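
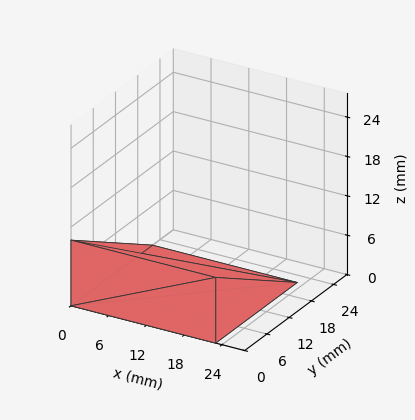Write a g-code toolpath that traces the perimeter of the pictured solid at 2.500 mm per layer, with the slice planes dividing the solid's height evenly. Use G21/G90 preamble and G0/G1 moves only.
Reading the render: the shape is a wedge (ramp): 23 × 22 mm base, rising to 10 mm along the y=0 edge and sloping linearly to z=0 at y=22 (dimensions read to the nearest mm from the axis ticks). For the g-code, the solid's height is divided into equal slices at the stated Δz and each level perimeter traced with G1 moves after a G0 lift.

; perimeter-only toolpath
G21 ; units = mm
G90 ; absolute positioning
G28 ; home
; layer 1
G0 Z2.500
G0 X0.000 Y0.000
G1 X23.000 Y0.000
G1 X23.000 Y16.500
G1 X0.000 Y16.500
G1 X0.000 Y0.000
; layer 2
G0 Z5.000
G0 X0.000 Y0.000
G1 X23.000 Y0.000
G1 X23.000 Y11.000
G1 X0.000 Y11.000
G1 X0.000 Y0.000
; layer 3
G0 Z7.500
G0 X0.000 Y0.000
G1 X23.000 Y0.000
G1 X23.000 Y5.500
G1 X0.000 Y5.500
G1 X0.000 Y0.000
M2 ; end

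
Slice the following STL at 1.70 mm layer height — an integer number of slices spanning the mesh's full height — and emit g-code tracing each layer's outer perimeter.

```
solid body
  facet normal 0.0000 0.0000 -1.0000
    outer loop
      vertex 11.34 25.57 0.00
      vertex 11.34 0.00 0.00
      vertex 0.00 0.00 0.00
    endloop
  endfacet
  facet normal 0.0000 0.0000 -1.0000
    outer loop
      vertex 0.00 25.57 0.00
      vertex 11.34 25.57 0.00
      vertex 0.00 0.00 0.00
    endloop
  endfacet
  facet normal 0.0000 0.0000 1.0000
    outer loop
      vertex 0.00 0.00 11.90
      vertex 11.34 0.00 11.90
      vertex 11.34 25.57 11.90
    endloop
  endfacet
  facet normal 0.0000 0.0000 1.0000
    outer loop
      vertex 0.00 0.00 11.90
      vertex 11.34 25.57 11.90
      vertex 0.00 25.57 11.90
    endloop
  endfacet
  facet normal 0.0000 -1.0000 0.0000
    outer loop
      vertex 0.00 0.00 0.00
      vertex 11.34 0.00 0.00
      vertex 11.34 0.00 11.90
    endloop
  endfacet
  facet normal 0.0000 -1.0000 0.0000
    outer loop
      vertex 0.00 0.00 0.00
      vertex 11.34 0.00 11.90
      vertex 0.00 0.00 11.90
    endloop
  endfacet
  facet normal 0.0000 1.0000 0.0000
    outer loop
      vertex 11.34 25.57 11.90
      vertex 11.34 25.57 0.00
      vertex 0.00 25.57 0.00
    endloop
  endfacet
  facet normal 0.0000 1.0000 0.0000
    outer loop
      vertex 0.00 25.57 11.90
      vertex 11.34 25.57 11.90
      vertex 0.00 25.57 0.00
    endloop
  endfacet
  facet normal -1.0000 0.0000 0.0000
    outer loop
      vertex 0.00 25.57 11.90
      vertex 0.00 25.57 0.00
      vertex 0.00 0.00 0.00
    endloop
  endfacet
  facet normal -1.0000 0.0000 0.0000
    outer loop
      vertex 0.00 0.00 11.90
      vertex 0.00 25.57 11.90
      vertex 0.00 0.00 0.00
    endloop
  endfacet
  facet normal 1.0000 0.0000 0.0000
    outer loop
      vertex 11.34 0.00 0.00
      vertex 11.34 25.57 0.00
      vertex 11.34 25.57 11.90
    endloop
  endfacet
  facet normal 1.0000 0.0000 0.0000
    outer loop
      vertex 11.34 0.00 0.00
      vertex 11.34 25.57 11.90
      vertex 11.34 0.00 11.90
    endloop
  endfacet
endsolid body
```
; perimeter-only toolpath
G21 ; units = mm
G90 ; absolute positioning
G28 ; home
; layer 1
G0 Z1.70
G0 X0.00 Y0.00
G1 X11.34 Y0.00
G1 X11.34 Y25.57
G1 X0.00 Y25.57
G1 X0.00 Y0.00
; layer 2
G0 Z3.40
G0 X0.00 Y0.00
G1 X11.34 Y0.00
G1 X11.34 Y25.57
G1 X0.00 Y25.57
G1 X0.00 Y0.00
; layer 3
G0 Z5.10
G0 X0.00 Y0.00
G1 X11.34 Y0.00
G1 X11.34 Y25.57
G1 X0.00 Y25.57
G1 X0.00 Y0.00
; layer 4
G0 Z6.80
G0 X0.00 Y0.00
G1 X11.34 Y0.00
G1 X11.34 Y25.57
G1 X0.00 Y25.57
G1 X0.00 Y0.00
; layer 5
G0 Z8.50
G0 X0.00 Y0.00
G1 X11.34 Y0.00
G1 X11.34 Y25.57
G1 X0.00 Y25.57
G1 X0.00 Y0.00
; layer 6
G0 Z10.20
G0 X0.00 Y0.00
G1 X11.34 Y0.00
G1 X11.34 Y25.57
G1 X0.00 Y25.57
G1 X0.00 Y0.00
; layer 7
G0 Z11.90
G0 X0.00 Y0.00
G1 X11.34 Y0.00
G1 X11.34 Y25.57
G1 X0.00 Y25.57
G1 X0.00 Y0.00
M2 ; end

The solid is a rectangular box, roughly 11.3 × 25.6 mm footprint and 11.9 mm tall. Slicing at Δz = 1.70 mm — 7 equal slices spanning the solid's height, so layer i sits at z = i·h/7 — gives 7 non-empty perimeters. Each is a 4-segment closed polygon; G0 lifts to the layer z and rapids to the start vertex, then G1 traces the edges.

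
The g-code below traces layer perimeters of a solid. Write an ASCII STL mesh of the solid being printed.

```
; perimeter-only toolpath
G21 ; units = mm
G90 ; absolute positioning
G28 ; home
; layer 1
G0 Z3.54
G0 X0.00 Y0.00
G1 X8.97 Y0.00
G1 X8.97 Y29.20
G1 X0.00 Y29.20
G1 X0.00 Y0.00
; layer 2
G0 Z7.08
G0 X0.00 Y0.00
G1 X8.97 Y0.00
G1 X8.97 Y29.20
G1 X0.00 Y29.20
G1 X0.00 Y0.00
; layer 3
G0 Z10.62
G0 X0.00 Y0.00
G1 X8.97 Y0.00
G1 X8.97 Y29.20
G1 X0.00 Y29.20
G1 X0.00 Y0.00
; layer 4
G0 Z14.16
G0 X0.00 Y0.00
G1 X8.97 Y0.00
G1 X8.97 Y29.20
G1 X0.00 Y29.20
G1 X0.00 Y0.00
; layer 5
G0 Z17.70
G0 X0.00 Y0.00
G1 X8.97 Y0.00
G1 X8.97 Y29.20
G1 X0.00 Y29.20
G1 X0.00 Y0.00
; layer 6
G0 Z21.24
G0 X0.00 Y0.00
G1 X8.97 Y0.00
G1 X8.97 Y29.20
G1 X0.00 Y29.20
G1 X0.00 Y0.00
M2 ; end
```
solid part
  facet normal 0.0000 0.0000 -1.0000
    outer loop
      vertex 8.97 29.20 0.00
      vertex 8.97 0.00 0.00
      vertex 0.00 0.00 0.00
    endloop
  endfacet
  facet normal 0.0000 0.0000 -1.0000
    outer loop
      vertex 0.00 29.20 0.00
      vertex 8.97 29.20 0.00
      vertex 0.00 0.00 0.00
    endloop
  endfacet
  facet normal 0.0000 0.0000 1.0000
    outer loop
      vertex 0.00 0.00 21.24
      vertex 8.97 0.00 21.24
      vertex 8.97 29.20 21.24
    endloop
  endfacet
  facet normal 0.0000 0.0000 1.0000
    outer loop
      vertex 0.00 0.00 21.24
      vertex 8.97 29.20 21.24
      vertex 0.00 29.20 21.24
    endloop
  endfacet
  facet normal 0.0000 -1.0000 0.0000
    outer loop
      vertex 0.00 0.00 0.00
      vertex 8.97 0.00 0.00
      vertex 8.97 0.00 21.24
    endloop
  endfacet
  facet normal 0.0000 -1.0000 0.0000
    outer loop
      vertex 0.00 0.00 0.00
      vertex 8.97 0.00 21.24
      vertex 0.00 0.00 21.24
    endloop
  endfacet
  facet normal 0.0000 1.0000 0.0000
    outer loop
      vertex 8.97 29.20 21.24
      vertex 8.97 29.20 0.00
      vertex 0.00 29.20 0.00
    endloop
  endfacet
  facet normal 0.0000 1.0000 0.0000
    outer loop
      vertex 0.00 29.20 21.24
      vertex 8.97 29.20 21.24
      vertex 0.00 29.20 0.00
    endloop
  endfacet
  facet normal -1.0000 0.0000 0.0000
    outer loop
      vertex 0.00 29.20 21.24
      vertex 0.00 29.20 0.00
      vertex 0.00 0.00 0.00
    endloop
  endfacet
  facet normal -1.0000 0.0000 0.0000
    outer loop
      vertex 0.00 0.00 21.24
      vertex 0.00 29.20 21.24
      vertex 0.00 0.00 0.00
    endloop
  endfacet
  facet normal 1.0000 0.0000 0.0000
    outer loop
      vertex 8.97 0.00 0.00
      vertex 8.97 29.20 0.00
      vertex 8.97 29.20 21.24
    endloop
  endfacet
  facet normal 1.0000 0.0000 0.0000
    outer loop
      vertex 8.97 0.00 0.00
      vertex 8.97 29.20 21.24
      vertex 8.97 0.00 21.24
    endloop
  endfacet
endsolid part

The G0 Z moves step by Δz≈3.54 mm. Every layer's G1 loop is the same polygon, so the solid is a straight extrusion of it from z=0 to z≈21.2. Closing with flat bottom and top caps and triangulating gives 12 facets — a rectangular box, roughly 8.97 × 29.2 mm footprint and 21.2 mm tall.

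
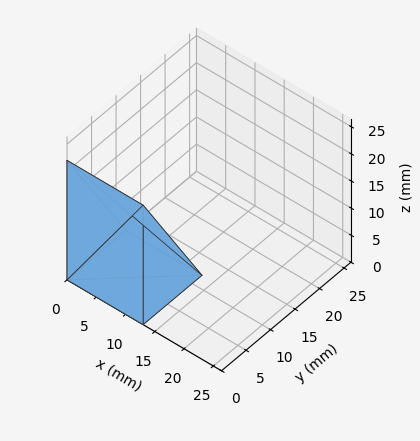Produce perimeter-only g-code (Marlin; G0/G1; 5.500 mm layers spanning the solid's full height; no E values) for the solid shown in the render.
Reading the render: the shape is a wedge (ramp): 13 × 12 mm base, rising to 22 mm along the y=0 edge and sloping linearly to z=0 at y=12 (dimensions read to the nearest mm from the axis ticks). For the g-code, the solid's height is divided into equal slices at the stated Δz and each level perimeter traced with G1 moves after a G0 lift.

; perimeter-only toolpath
G21 ; units = mm
G90 ; absolute positioning
G28 ; home
; layer 1
G0 Z5.500
G0 X0.000 Y0.000
G1 X13.000 Y0.000
G1 X13.000 Y9.000
G1 X0.000 Y9.000
G1 X0.000 Y0.000
; layer 2
G0 Z11.000
G0 X0.000 Y0.000
G1 X13.000 Y0.000
G1 X13.000 Y6.000
G1 X0.000 Y6.000
G1 X0.000 Y0.000
; layer 3
G0 Z16.500
G0 X0.000 Y0.000
G1 X13.000 Y0.000
G1 X13.000 Y3.000
G1 X0.000 Y3.000
G1 X0.000 Y0.000
M2 ; end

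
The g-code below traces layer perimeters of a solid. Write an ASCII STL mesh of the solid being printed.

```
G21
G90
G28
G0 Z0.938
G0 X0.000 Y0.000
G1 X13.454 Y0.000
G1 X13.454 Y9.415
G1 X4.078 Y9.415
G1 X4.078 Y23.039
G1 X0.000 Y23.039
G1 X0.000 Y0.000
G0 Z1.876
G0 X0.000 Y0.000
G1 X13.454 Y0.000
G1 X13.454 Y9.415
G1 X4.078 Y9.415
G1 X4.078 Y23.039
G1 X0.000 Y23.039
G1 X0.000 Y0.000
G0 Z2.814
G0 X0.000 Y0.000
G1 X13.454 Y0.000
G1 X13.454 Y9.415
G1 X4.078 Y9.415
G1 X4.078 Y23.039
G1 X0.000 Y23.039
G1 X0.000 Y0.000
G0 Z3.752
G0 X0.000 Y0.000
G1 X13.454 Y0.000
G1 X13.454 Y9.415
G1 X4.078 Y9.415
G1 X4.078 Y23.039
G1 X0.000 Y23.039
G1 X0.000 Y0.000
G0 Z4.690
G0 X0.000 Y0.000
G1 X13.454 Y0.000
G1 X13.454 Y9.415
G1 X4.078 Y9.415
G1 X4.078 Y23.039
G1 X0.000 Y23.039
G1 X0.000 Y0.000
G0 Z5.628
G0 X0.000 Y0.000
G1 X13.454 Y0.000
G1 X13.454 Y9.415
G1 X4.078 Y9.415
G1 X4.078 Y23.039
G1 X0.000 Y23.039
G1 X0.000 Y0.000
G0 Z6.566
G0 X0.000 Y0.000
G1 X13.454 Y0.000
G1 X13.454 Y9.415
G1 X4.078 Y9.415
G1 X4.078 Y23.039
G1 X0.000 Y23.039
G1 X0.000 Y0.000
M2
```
solid part
  facet normal 0.0000 0.0000 -1.0000
    outer loop
      vertex 13.454 9.415 0.000
      vertex 13.454 0.000 0.000
      vertex 0.000 0.000 0.000
    endloop
  endfacet
  facet normal 0.0000 0.0000 -1.0000
    outer loop
      vertex 4.078 9.415 0.000
      vertex 13.454 9.415 0.000
      vertex 0.000 0.000 0.000
    endloop
  endfacet
  facet normal 0.0000 0.0000 -1.0000
    outer loop
      vertex 4.078 23.039 0.000
      vertex 4.078 9.415 0.000
      vertex 0.000 0.000 0.000
    endloop
  endfacet
  facet normal 0.0000 0.0000 -1.0000
    outer loop
      vertex 0.000 23.039 0.000
      vertex 4.078 23.039 0.000
      vertex 0.000 0.000 0.000
    endloop
  endfacet
  facet normal 0.0000 0.0000 1.0000
    outer loop
      vertex 0.000 0.000 6.566
      vertex 13.454 0.000 6.566
      vertex 13.454 9.415 6.566
    endloop
  endfacet
  facet normal 0.0000 0.0000 1.0000
    outer loop
      vertex 0.000 0.000 6.566
      vertex 13.454 9.415 6.566
      vertex 4.078 9.415 6.566
    endloop
  endfacet
  facet normal 0.0000 0.0000 1.0000
    outer loop
      vertex 0.000 0.000 6.566
      vertex 4.078 9.415 6.566
      vertex 4.078 23.039 6.566
    endloop
  endfacet
  facet normal 0.0000 0.0000 1.0000
    outer loop
      vertex 0.000 0.000 6.566
      vertex 4.078 23.039 6.566
      vertex 0.000 23.039 6.566
    endloop
  endfacet
  facet normal 0.0000 -1.0000 0.0000
    outer loop
      vertex 0.000 0.000 0.000
      vertex 13.454 0.000 0.000
      vertex 13.454 0.000 6.566
    endloop
  endfacet
  facet normal 0.0000 -1.0000 0.0000
    outer loop
      vertex 0.000 0.000 0.000
      vertex 13.454 0.000 6.566
      vertex 0.000 0.000 6.566
    endloop
  endfacet
  facet normal 1.0000 0.0000 0.0000
    outer loop
      vertex 13.454 0.000 0.000
      vertex 13.454 9.415 0.000
      vertex 13.454 9.415 6.566
    endloop
  endfacet
  facet normal 1.0000 0.0000 0.0000
    outer loop
      vertex 13.454 0.000 0.000
      vertex 13.454 9.415 6.566
      vertex 13.454 0.000 6.566
    endloop
  endfacet
  facet normal 0.0000 1.0000 0.0000
    outer loop
      vertex 13.454 9.415 0.000
      vertex 4.078 9.415 0.000
      vertex 4.078 9.415 6.566
    endloop
  endfacet
  facet normal 0.0000 1.0000 0.0000
    outer loop
      vertex 13.454 9.415 0.000
      vertex 4.078 9.415 6.566
      vertex 13.454 9.415 6.566
    endloop
  endfacet
  facet normal 1.0000 0.0000 0.0000
    outer loop
      vertex 4.078 9.415 0.000
      vertex 4.078 23.039 0.000
      vertex 4.078 23.039 6.566
    endloop
  endfacet
  facet normal 1.0000 0.0000 0.0000
    outer loop
      vertex 4.078 9.415 0.000
      vertex 4.078 23.039 6.566
      vertex 4.078 9.415 6.566
    endloop
  endfacet
  facet normal 0.0000 1.0000 0.0000
    outer loop
      vertex 4.078 23.039 0.000
      vertex 0.000 23.039 0.000
      vertex 0.000 23.039 6.566
    endloop
  endfacet
  facet normal 0.0000 1.0000 0.0000
    outer loop
      vertex 4.078 23.039 0.000
      vertex 0.000 23.039 6.566
      vertex 4.078 23.039 6.566
    endloop
  endfacet
  facet normal -1.0000 0.0000 0.0000
    outer loop
      vertex 0.000 23.039 0.000
      vertex 0.000 0.000 0.000
      vertex 0.000 0.000 6.566
    endloop
  endfacet
  facet normal -1.0000 0.0000 0.0000
    outer loop
      vertex 0.000 23.039 0.000
      vertex 0.000 0.000 6.566
      vertex 0.000 23.039 6.566
    endloop
  endfacet
endsolid part

The G0 Z moves step by Δz≈0.938 mm. Every layer's G1 loop is the same polygon, so the solid is a straight extrusion of it from z=0 to z≈6.57. Closing with flat bottom and top caps and triangulating gives 20 facets — an L-shaped prism: outer 13.5 × 23 mm, arm thicknesses ≈ 9.41 mm (horizontal) and 4.08 mm (vertical), extruded 6.57 mm in z.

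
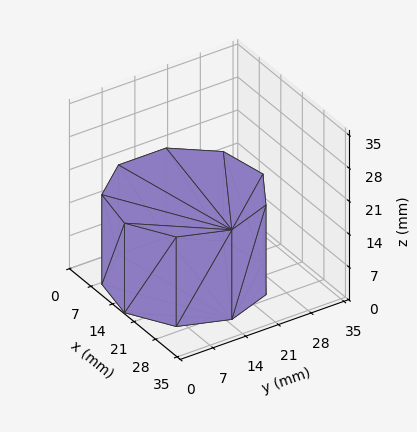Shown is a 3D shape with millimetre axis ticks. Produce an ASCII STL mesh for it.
Reading the render: the shape is a regular 9-sided prism (a cylinder approximated with 9 flat sides), circumscribed radius ≈ 15 mm, height ≈ 19 mm (dimensions read to the nearest mm from the axis ticks). For the STL, each face is triangulated and given an outward normal.

solid part
  facet normal 0.0000 0.0000 -1.0000
    outer loop
      vertex 17.6 29.8 0.0
      vertex 26.5 24.6 0.0
      vertex 30.0 15.0 0.0
    endloop
  endfacet
  facet normal 0.0000 0.0000 -1.0000
    outer loop
      vertex 7.5 28.0 0.0
      vertex 17.6 29.8 0.0
      vertex 30.0 15.0 0.0
    endloop
  endfacet
  facet normal 0.0000 0.0000 -1.0000
    outer loop
      vertex 0.9 20.1 0.0
      vertex 7.5 28.0 0.0
      vertex 30.0 15.0 0.0
    endloop
  endfacet
  facet normal 0.0000 0.0000 -1.0000
    outer loop
      vertex 0.9 9.9 0.0
      vertex 0.9 20.1 0.0
      vertex 30.0 15.0 0.0
    endloop
  endfacet
  facet normal 0.0000 0.0000 -1.0000
    outer loop
      vertex 7.5 2.0 0.0
      vertex 0.9 9.9 0.0
      vertex 30.0 15.0 0.0
    endloop
  endfacet
  facet normal 0.0000 0.0000 -1.0000
    outer loop
      vertex 17.6 0.2 0.0
      vertex 7.5 2.0 0.0
      vertex 30.0 15.0 0.0
    endloop
  endfacet
  facet normal 0.0000 0.0000 -1.0000
    outer loop
      vertex 26.5 5.4 0.0
      vertex 17.6 0.2 0.0
      vertex 30.0 15.0 0.0
    endloop
  endfacet
  facet normal 0.0000 0.0000 1.0000
    outer loop
      vertex 30.0 15.0 19.0
      vertex 26.5 24.6 19.0
      vertex 17.6 29.8 19.0
    endloop
  endfacet
  facet normal 0.0000 0.0000 1.0000
    outer loop
      vertex 30.0 15.0 19.0
      vertex 17.6 29.8 19.0
      vertex 7.5 28.0 19.0
    endloop
  endfacet
  facet normal 0.0000 0.0000 1.0000
    outer loop
      vertex 30.0 15.0 19.0
      vertex 7.5 28.0 19.0
      vertex 0.9 20.1 19.0
    endloop
  endfacet
  facet normal 0.0000 0.0000 1.0000
    outer loop
      vertex 30.0 15.0 19.0
      vertex 0.9 20.1 19.0
      vertex 0.9 9.9 19.0
    endloop
  endfacet
  facet normal 0.0000 0.0000 1.0000
    outer loop
      vertex 30.0 15.0 19.0
      vertex 0.9 9.9 19.0
      vertex 7.5 2.0 19.0
    endloop
  endfacet
  facet normal 0.0000 0.0000 1.0000
    outer loop
      vertex 30.0 15.0 19.0
      vertex 7.5 2.0 19.0
      vertex 17.6 0.2 19.0
    endloop
  endfacet
  facet normal 0.0000 0.0000 1.0000
    outer loop
      vertex 30.0 15.0 19.0
      vertex 17.6 0.2 19.0
      vertex 26.5 5.4 19.0
    endloop
  endfacet
  facet normal 0.9395 0.3425 0.0000
    outer loop
      vertex 30.0 15.0 0.0
      vertex 26.5 24.6 0.0
      vertex 26.5 24.6 19.0
    endloop
  endfacet
  facet normal 0.9395 0.3425 0.0000
    outer loop
      vertex 30.0 15.0 0.0
      vertex 26.5 24.6 19.0
      vertex 30.0 15.0 19.0
    endloop
  endfacet
  facet normal 0.5045 0.8634 0.0000
    outer loop
      vertex 26.5 24.6 0.0
      vertex 17.6 29.8 0.0
      vertex 17.6 29.8 19.0
    endloop
  endfacet
  facet normal 0.5045 0.8634 0.0000
    outer loop
      vertex 26.5 24.6 0.0
      vertex 17.6 29.8 19.0
      vertex 26.5 24.6 19.0
    endloop
  endfacet
  facet normal -0.1755 0.9845 0.0000
    outer loop
      vertex 17.6 29.8 0.0
      vertex 7.5 28.0 0.0
      vertex 7.5 28.0 19.0
    endloop
  endfacet
  facet normal -0.1755 0.9845 0.0000
    outer loop
      vertex 17.6 29.8 0.0
      vertex 7.5 28.0 19.0
      vertex 17.6 29.8 19.0
    endloop
  endfacet
  facet normal -0.7674 0.6411 0.0000
    outer loop
      vertex 7.5 28.0 0.0
      vertex 0.9 20.1 0.0
      vertex 0.9 20.1 19.0
    endloop
  endfacet
  facet normal -0.7674 0.6411 0.0000
    outer loop
      vertex 7.5 28.0 0.0
      vertex 0.9 20.1 19.0
      vertex 7.5 28.0 19.0
    endloop
  endfacet
  facet normal -1.0000 0.0000 0.0000
    outer loop
      vertex 0.9 20.1 0.0
      vertex 0.9 9.9 0.0
      vertex 0.9 9.9 19.0
    endloop
  endfacet
  facet normal -1.0000 0.0000 0.0000
    outer loop
      vertex 0.9 20.1 0.0
      vertex 0.9 9.9 19.0
      vertex 0.9 20.1 19.0
    endloop
  endfacet
  facet normal -0.7674 -0.6411 0.0000
    outer loop
      vertex 0.9 9.9 0.0
      vertex 7.5 2.0 0.0
      vertex 7.5 2.0 19.0
    endloop
  endfacet
  facet normal -0.7674 -0.6411 0.0000
    outer loop
      vertex 0.9 9.9 0.0
      vertex 7.5 2.0 19.0
      vertex 0.9 9.9 19.0
    endloop
  endfacet
  facet normal -0.1755 -0.9845 0.0000
    outer loop
      vertex 7.5 2.0 0.0
      vertex 17.6 0.2 0.0
      vertex 17.6 0.2 19.0
    endloop
  endfacet
  facet normal -0.1755 -0.9845 0.0000
    outer loop
      vertex 7.5 2.0 0.0
      vertex 17.6 0.2 19.0
      vertex 7.5 2.0 19.0
    endloop
  endfacet
  facet normal 0.5045 -0.8634 0.0000
    outer loop
      vertex 17.6 0.2 0.0
      vertex 26.5 5.4 0.0
      vertex 26.5 5.4 19.0
    endloop
  endfacet
  facet normal 0.5045 -0.8634 0.0000
    outer loop
      vertex 17.6 0.2 0.0
      vertex 26.5 5.4 19.0
      vertex 17.6 0.2 19.0
    endloop
  endfacet
  facet normal 0.9395 -0.3425 0.0000
    outer loop
      vertex 26.5 5.4 0.0
      vertex 30.0 15.0 0.0
      vertex 30.0 15.0 19.0
    endloop
  endfacet
  facet normal 0.9395 -0.3425 0.0000
    outer loop
      vertex 26.5 5.4 0.0
      vertex 30.0 15.0 19.0
      vertex 26.5 5.4 19.0
    endloop
  endfacet
endsolid part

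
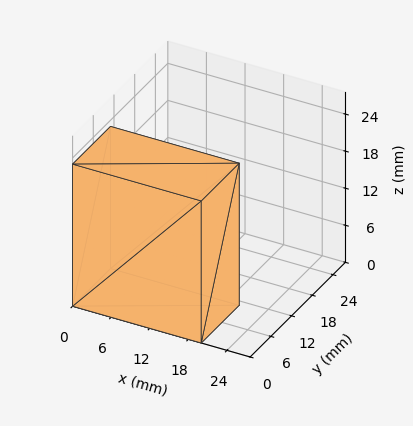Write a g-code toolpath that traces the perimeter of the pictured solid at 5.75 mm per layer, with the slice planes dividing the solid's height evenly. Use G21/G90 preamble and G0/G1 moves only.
Reading the render: the shape is a rectangular box, roughly 20 × 11 mm footprint and 23 mm tall (dimensions read to the nearest mm from the axis ticks). For the g-code, the solid's height is divided into equal slices at the stated Δz and each level perimeter traced with G1 moves after a G0 lift.

; perimeter-only toolpath
G21 ; units = mm
G90 ; absolute positioning
G28 ; home
; layer 1
G0 Z5.75
G0 X0.00 Y0.00
G1 X20.00 Y0.00
G1 X20.00 Y11.00
G1 X0.00 Y11.00
G1 X0.00 Y0.00
; layer 2
G0 Z11.50
G0 X0.00 Y0.00
G1 X20.00 Y0.00
G1 X20.00 Y11.00
G1 X0.00 Y11.00
G1 X0.00 Y0.00
; layer 3
G0 Z17.25
G0 X0.00 Y0.00
G1 X20.00 Y0.00
G1 X20.00 Y11.00
G1 X0.00 Y11.00
G1 X0.00 Y0.00
; layer 4
G0 Z23.00
G0 X0.00 Y0.00
G1 X20.00 Y0.00
G1 X20.00 Y11.00
G1 X0.00 Y11.00
G1 X0.00 Y0.00
M2 ; end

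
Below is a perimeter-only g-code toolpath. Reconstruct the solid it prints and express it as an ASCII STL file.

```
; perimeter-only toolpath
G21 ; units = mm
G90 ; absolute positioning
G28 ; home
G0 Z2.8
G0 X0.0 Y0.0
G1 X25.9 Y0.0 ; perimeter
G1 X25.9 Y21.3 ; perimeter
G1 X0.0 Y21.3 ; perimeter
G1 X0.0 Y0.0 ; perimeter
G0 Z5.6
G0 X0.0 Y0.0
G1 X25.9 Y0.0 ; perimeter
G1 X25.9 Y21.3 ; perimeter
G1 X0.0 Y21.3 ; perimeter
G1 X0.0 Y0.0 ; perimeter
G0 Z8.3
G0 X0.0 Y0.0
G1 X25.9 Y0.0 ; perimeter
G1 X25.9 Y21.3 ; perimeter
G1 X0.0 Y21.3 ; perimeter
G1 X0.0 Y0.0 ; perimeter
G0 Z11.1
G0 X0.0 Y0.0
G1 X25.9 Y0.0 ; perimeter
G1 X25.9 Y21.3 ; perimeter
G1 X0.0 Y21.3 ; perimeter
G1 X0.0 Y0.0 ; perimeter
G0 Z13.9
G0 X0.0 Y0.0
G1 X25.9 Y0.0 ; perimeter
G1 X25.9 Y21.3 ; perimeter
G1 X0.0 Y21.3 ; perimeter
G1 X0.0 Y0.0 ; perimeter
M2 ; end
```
solid part
  facet normal 0.0000 0.0000 -1.0000
    outer loop
      vertex 25.9 21.3 0.0
      vertex 25.9 0.0 0.0
      vertex 0.0 0.0 0.0
    endloop
  endfacet
  facet normal 0.0000 0.0000 -1.0000
    outer loop
      vertex 0.0 21.3 0.0
      vertex 25.9 21.3 0.0
      vertex 0.0 0.0 0.0
    endloop
  endfacet
  facet normal 0.0000 0.0000 1.0000
    outer loop
      vertex 0.0 0.0 13.9
      vertex 25.9 0.0 13.9
      vertex 25.9 21.3 13.9
    endloop
  endfacet
  facet normal 0.0000 0.0000 1.0000
    outer loop
      vertex 0.0 0.0 13.9
      vertex 25.9 21.3 13.9
      vertex 0.0 21.3 13.9
    endloop
  endfacet
  facet normal 0.0000 -1.0000 0.0000
    outer loop
      vertex 0.0 0.0 0.0
      vertex 25.9 0.0 0.0
      vertex 25.9 0.0 13.9
    endloop
  endfacet
  facet normal 0.0000 -1.0000 0.0000
    outer loop
      vertex 0.0 0.0 0.0
      vertex 25.9 0.0 13.9
      vertex 0.0 0.0 13.9
    endloop
  endfacet
  facet normal 0.0000 1.0000 0.0000
    outer loop
      vertex 25.9 21.3 13.9
      vertex 25.9 21.3 0.0
      vertex 0.0 21.3 0.0
    endloop
  endfacet
  facet normal 0.0000 1.0000 0.0000
    outer loop
      vertex 0.0 21.3 13.9
      vertex 25.9 21.3 13.9
      vertex 0.0 21.3 0.0
    endloop
  endfacet
  facet normal -1.0000 0.0000 0.0000
    outer loop
      vertex 0.0 21.3 13.9
      vertex 0.0 21.3 0.0
      vertex 0.0 0.0 0.0
    endloop
  endfacet
  facet normal -1.0000 0.0000 0.0000
    outer loop
      vertex 0.0 0.0 13.9
      vertex 0.0 21.3 13.9
      vertex 0.0 0.0 0.0
    endloop
  endfacet
  facet normal 1.0000 0.0000 0.0000
    outer loop
      vertex 25.9 0.0 0.0
      vertex 25.9 21.3 0.0
      vertex 25.9 21.3 13.9
    endloop
  endfacet
  facet normal 1.0000 0.0000 0.0000
    outer loop
      vertex 25.9 0.0 0.0
      vertex 25.9 21.3 13.9
      vertex 25.9 0.0 13.9
    endloop
  endfacet
endsolid part

The G0 Z moves step by Δz≈2.8 mm. Every layer's G1 loop is the same polygon, so the solid is a straight extrusion of it from z=0 to z≈13.9. Closing with flat bottom and top caps and triangulating gives 12 facets — a rectangular box, roughly 25.9 × 21.3 mm footprint and 13.9 mm tall.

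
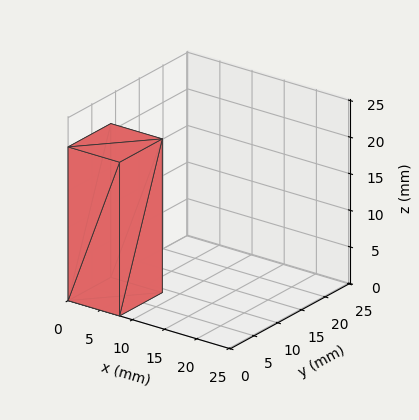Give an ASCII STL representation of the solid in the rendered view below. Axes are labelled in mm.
Reading the render: the shape is a rectangular box, roughly 8 × 9 mm footprint and 21 mm tall (dimensions read to the nearest mm from the axis ticks). For the STL, each face is triangulated and given an outward normal.

solid part
  facet normal 0.0000 0.0000 -1.0000
    outer loop
      vertex 8.0 9.0 0.0
      vertex 8.0 0.0 0.0
      vertex 0.0 0.0 0.0
    endloop
  endfacet
  facet normal 0.0000 0.0000 -1.0000
    outer loop
      vertex 0.0 9.0 0.0
      vertex 8.0 9.0 0.0
      vertex 0.0 0.0 0.0
    endloop
  endfacet
  facet normal 0.0000 0.0000 1.0000
    outer loop
      vertex 0.0 0.0 21.0
      vertex 8.0 0.0 21.0
      vertex 8.0 9.0 21.0
    endloop
  endfacet
  facet normal 0.0000 0.0000 1.0000
    outer loop
      vertex 0.0 0.0 21.0
      vertex 8.0 9.0 21.0
      vertex 0.0 9.0 21.0
    endloop
  endfacet
  facet normal 0.0000 -1.0000 0.0000
    outer loop
      vertex 0.0 0.0 0.0
      vertex 8.0 0.0 0.0
      vertex 8.0 0.0 21.0
    endloop
  endfacet
  facet normal 0.0000 -1.0000 0.0000
    outer loop
      vertex 0.0 0.0 0.0
      vertex 8.0 0.0 21.0
      vertex 0.0 0.0 21.0
    endloop
  endfacet
  facet normal 0.0000 1.0000 0.0000
    outer loop
      vertex 8.0 9.0 21.0
      vertex 8.0 9.0 0.0
      vertex 0.0 9.0 0.0
    endloop
  endfacet
  facet normal 0.0000 1.0000 0.0000
    outer loop
      vertex 0.0 9.0 21.0
      vertex 8.0 9.0 21.0
      vertex 0.0 9.0 0.0
    endloop
  endfacet
  facet normal -1.0000 0.0000 0.0000
    outer loop
      vertex 0.0 9.0 21.0
      vertex 0.0 9.0 0.0
      vertex 0.0 0.0 0.0
    endloop
  endfacet
  facet normal -1.0000 0.0000 0.0000
    outer loop
      vertex 0.0 0.0 21.0
      vertex 0.0 9.0 21.0
      vertex 0.0 0.0 0.0
    endloop
  endfacet
  facet normal 1.0000 0.0000 0.0000
    outer loop
      vertex 8.0 0.0 0.0
      vertex 8.0 9.0 0.0
      vertex 8.0 9.0 21.0
    endloop
  endfacet
  facet normal 1.0000 0.0000 0.0000
    outer loop
      vertex 8.0 0.0 0.0
      vertex 8.0 9.0 21.0
      vertex 8.0 0.0 21.0
    endloop
  endfacet
endsolid part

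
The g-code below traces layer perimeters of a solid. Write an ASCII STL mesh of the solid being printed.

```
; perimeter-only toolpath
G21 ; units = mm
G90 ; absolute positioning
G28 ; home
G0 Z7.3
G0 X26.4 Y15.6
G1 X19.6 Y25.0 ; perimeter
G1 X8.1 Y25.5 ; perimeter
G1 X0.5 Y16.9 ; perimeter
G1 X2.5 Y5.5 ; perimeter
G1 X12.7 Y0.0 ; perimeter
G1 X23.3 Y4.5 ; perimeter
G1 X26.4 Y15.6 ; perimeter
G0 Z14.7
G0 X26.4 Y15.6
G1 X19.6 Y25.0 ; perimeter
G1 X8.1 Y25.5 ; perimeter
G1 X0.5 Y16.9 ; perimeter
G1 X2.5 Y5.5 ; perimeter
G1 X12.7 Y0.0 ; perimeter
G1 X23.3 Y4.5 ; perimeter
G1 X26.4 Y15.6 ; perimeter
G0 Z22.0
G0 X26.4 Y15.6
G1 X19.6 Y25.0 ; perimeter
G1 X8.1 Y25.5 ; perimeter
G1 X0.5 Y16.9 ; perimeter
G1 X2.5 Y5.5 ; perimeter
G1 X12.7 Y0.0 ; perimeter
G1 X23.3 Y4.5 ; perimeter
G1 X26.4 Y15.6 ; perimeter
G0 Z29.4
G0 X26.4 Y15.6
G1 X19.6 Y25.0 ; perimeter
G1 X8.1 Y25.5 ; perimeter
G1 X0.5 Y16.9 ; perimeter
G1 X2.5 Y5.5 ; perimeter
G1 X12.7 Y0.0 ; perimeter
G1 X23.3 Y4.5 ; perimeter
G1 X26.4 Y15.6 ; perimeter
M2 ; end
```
solid part
  facet normal 0.0000 0.0000 -1.0000
    outer loop
      vertex 8.1 25.5 0.0
      vertex 19.6 25.0 0.0
      vertex 26.4 15.6 0.0
    endloop
  endfacet
  facet normal 0.0000 0.0000 -1.0000
    outer loop
      vertex 0.5 16.9 0.0
      vertex 8.1 25.5 0.0
      vertex 26.4 15.6 0.0
    endloop
  endfacet
  facet normal 0.0000 0.0000 -1.0000
    outer loop
      vertex 2.5 5.5 0.0
      vertex 0.5 16.9 0.0
      vertex 26.4 15.6 0.0
    endloop
  endfacet
  facet normal 0.0000 0.0000 -1.0000
    outer loop
      vertex 12.7 0.0 0.0
      vertex 2.5 5.5 0.0
      vertex 26.4 15.6 0.0
    endloop
  endfacet
  facet normal 0.0000 0.0000 -1.0000
    outer loop
      vertex 23.3 4.5 0.0
      vertex 12.7 0.0 0.0
      vertex 26.4 15.6 0.0
    endloop
  endfacet
  facet normal 0.0000 0.0000 1.0000
    outer loop
      vertex 26.4 15.6 29.4
      vertex 19.6 25.0 29.4
      vertex 8.1 25.5 29.4
    endloop
  endfacet
  facet normal 0.0000 0.0000 1.0000
    outer loop
      vertex 26.4 15.6 29.4
      vertex 8.1 25.5 29.4
      vertex 0.5 16.9 29.4
    endloop
  endfacet
  facet normal 0.0000 0.0000 1.0000
    outer loop
      vertex 26.4 15.6 29.4
      vertex 0.5 16.9 29.4
      vertex 2.5 5.5 29.4
    endloop
  endfacet
  facet normal 0.0000 0.0000 1.0000
    outer loop
      vertex 26.4 15.6 29.4
      vertex 2.5 5.5 29.4
      vertex 12.7 0.0 29.4
    endloop
  endfacet
  facet normal 0.0000 0.0000 1.0000
    outer loop
      vertex 26.4 15.6 29.4
      vertex 12.7 0.0 29.4
      vertex 23.3 4.5 29.4
    endloop
  endfacet
  facet normal 0.8102 0.5861 0.0000
    outer loop
      vertex 26.4 15.6 0.0
      vertex 19.6 25.0 0.0
      vertex 19.6 25.0 29.4
    endloop
  endfacet
  facet normal 0.8102 0.5861 0.0000
    outer loop
      vertex 26.4 15.6 0.0
      vertex 19.6 25.0 29.4
      vertex 26.4 15.6 29.4
    endloop
  endfacet
  facet normal 0.0434 0.9991 0.0000
    outer loop
      vertex 19.6 25.0 0.0
      vertex 8.1 25.5 0.0
      vertex 8.1 25.5 29.4
    endloop
  endfacet
  facet normal 0.0434 0.9991 0.0000
    outer loop
      vertex 19.6 25.0 0.0
      vertex 8.1 25.5 29.4
      vertex 19.6 25.0 29.4
    endloop
  endfacet
  facet normal -0.7493 0.6622 0.0000
    outer loop
      vertex 8.1 25.5 0.0
      vertex 0.5 16.9 0.0
      vertex 0.5 16.9 29.4
    endloop
  endfacet
  facet normal -0.7493 0.6622 0.0000
    outer loop
      vertex 8.1 25.5 0.0
      vertex 0.5 16.9 29.4
      vertex 8.1 25.5 29.4
    endloop
  endfacet
  facet normal -0.9850 -0.1728 0.0000
    outer loop
      vertex 0.5 16.9 0.0
      vertex 2.5 5.5 0.0
      vertex 2.5 5.5 29.4
    endloop
  endfacet
  facet normal -0.9850 -0.1728 0.0000
    outer loop
      vertex 0.5 16.9 0.0
      vertex 2.5 5.5 29.4
      vertex 0.5 16.9 29.4
    endloop
  endfacet
  facet normal -0.4746 -0.8802 0.0000
    outer loop
      vertex 2.5 5.5 0.0
      vertex 12.7 0.0 0.0
      vertex 12.7 0.0 29.4
    endloop
  endfacet
  facet normal -0.4746 -0.8802 0.0000
    outer loop
      vertex 2.5 5.5 0.0
      vertex 12.7 0.0 29.4
      vertex 2.5 5.5 29.4
    endloop
  endfacet
  facet normal 0.3908 -0.9205 0.0000
    outer loop
      vertex 12.7 0.0 0.0
      vertex 23.3 4.5 0.0
      vertex 23.3 4.5 29.4
    endloop
  endfacet
  facet normal 0.3908 -0.9205 0.0000
    outer loop
      vertex 12.7 0.0 0.0
      vertex 23.3 4.5 29.4
      vertex 12.7 0.0 29.4
    endloop
  endfacet
  facet normal 0.9631 -0.2690 0.0000
    outer loop
      vertex 23.3 4.5 0.0
      vertex 26.4 15.6 0.0
      vertex 26.4 15.6 29.4
    endloop
  endfacet
  facet normal 0.9631 -0.2690 0.0000
    outer loop
      vertex 23.3 4.5 0.0
      vertex 26.4 15.6 29.4
      vertex 23.3 4.5 29.4
    endloop
  endfacet
endsolid part

The G0 Z moves step by Δz≈7.3 mm. Every layer's G1 loop is the same polygon, so the solid is a straight extrusion of it from z=0 to z≈29.4. Closing with flat bottom and top caps and triangulating gives 24 facets — a regular 7-sided prism (a cylinder approximated with 7 flat sides), circumscribed radius ≈ 13.3 mm, height ≈ 29.4 mm.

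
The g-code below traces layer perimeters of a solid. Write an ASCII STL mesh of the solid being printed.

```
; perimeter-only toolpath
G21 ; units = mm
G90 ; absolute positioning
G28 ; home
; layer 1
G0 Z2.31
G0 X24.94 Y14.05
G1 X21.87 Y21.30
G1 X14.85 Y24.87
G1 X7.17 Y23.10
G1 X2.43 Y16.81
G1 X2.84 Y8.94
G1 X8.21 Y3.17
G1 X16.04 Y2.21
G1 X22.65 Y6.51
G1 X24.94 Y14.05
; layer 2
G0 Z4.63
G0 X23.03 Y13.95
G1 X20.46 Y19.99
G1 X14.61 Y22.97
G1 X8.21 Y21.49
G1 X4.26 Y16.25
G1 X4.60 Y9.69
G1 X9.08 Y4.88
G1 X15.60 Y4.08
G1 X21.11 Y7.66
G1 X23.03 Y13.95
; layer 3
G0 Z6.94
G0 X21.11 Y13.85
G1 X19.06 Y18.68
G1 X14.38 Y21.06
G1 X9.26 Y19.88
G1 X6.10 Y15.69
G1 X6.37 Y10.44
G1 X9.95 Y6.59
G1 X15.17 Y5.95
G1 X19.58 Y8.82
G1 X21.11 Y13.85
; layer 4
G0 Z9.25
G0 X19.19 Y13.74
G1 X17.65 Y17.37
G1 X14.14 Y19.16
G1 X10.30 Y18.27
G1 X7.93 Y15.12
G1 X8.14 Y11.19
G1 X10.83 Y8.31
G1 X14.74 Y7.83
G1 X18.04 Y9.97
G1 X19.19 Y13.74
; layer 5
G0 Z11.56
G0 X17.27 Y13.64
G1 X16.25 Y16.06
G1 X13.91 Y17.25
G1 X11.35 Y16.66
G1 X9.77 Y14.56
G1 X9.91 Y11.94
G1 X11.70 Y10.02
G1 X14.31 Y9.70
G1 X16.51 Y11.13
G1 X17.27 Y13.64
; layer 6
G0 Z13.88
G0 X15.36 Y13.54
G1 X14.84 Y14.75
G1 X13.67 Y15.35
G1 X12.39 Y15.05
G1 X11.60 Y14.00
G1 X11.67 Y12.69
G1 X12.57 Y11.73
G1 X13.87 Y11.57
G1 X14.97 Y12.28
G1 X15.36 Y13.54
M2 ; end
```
solid part
  facet normal 0.0000 0.0000 -1.0000
    outer loop
      vertex 15.08 26.78 0.00
      vertex 23.27 22.61 0.00
      vertex 26.86 14.15 0.00
    endloop
  endfacet
  facet normal 0.0000 0.0000 -1.0000
    outer loop
      vertex 6.12 24.71 0.00
      vertex 15.08 26.78 0.00
      vertex 26.86 14.15 0.00
    endloop
  endfacet
  facet normal 0.0000 0.0000 -1.0000
    outer loop
      vertex 0.59 17.37 0.00
      vertex 6.12 24.71 0.00
      vertex 26.86 14.15 0.00
    endloop
  endfacet
  facet normal 0.0000 0.0000 -1.0000
    outer loop
      vertex 1.07 8.19 0.00
      vertex 0.59 17.37 0.00
      vertex 26.86 14.15 0.00
    endloop
  endfacet
  facet normal 0.0000 0.0000 -1.0000
    outer loop
      vertex 7.34 1.46 0.00
      vertex 1.07 8.19 0.00
      vertex 26.86 14.15 0.00
    endloop
  endfacet
  facet normal 0.0000 0.0000 -1.0000
    outer loop
      vertex 16.47 0.34 0.00
      vertex 7.34 1.46 0.00
      vertex 26.86 14.15 0.00
    endloop
  endfacet
  facet normal 0.0000 0.0000 -1.0000
    outer loop
      vertex 24.18 5.35 0.00
      vertex 16.47 0.34 0.00
      vertex 26.86 14.15 0.00
    endloop
  endfacet
  facet normal 0.7258 0.3080 0.6151
    outer loop
      vertex 26.86 14.15 0.00
      vertex 23.27 22.61 0.00
      vertex 13.44 13.44 16.19
    endloop
  endfacet
  facet normal 0.3577 0.7026 0.6151
    outer loop
      vertex 23.27 22.61 0.00
      vertex 15.08 26.78 0.00
      vertex 13.44 13.44 16.19
    endloop
  endfacet
  facet normal -0.1775 0.7683 0.6150
    outer loop
      vertex 15.08 26.78 0.00
      vertex 6.12 24.71 0.00
      vertex 13.44 13.44 16.19
    endloop
  endfacet
  facet normal -0.6298 0.4745 0.6150
    outer loop
      vertex 6.12 24.71 0.00
      vertex 0.59 17.37 0.00
      vertex 13.44 13.44 16.19
    endloop
  endfacet
  facet normal -0.7874 -0.0412 0.6150
    outer loop
      vertex 0.59 17.37 0.00
      vertex 1.07 8.19 0.00
      vertex 13.44 13.44 16.19
    endloop
  endfacet
  facet normal -0.5769 -0.5375 0.6151
    outer loop
      vertex 1.07 8.19 0.00
      vertex 7.34 1.46 0.00
      vertex 13.44 13.44 16.19
    endloop
  endfacet
  facet normal -0.0960 -0.7825 0.6152
    outer loop
      vertex 7.34 1.46 0.00
      vertex 16.47 0.34 0.00
      vertex 13.44 13.44 16.19
    endloop
  endfacet
  facet normal 0.4295 -0.6610 0.6153
    outer loop
      vertex 16.47 0.34 0.00
      vertex 24.18 5.35 0.00
      vertex 13.44 13.44 16.19
    endloop
  endfacet
  facet normal 0.7542 -0.2297 0.6151
    outer loop
      vertex 24.18 5.35 0.00
      vertex 26.86 14.15 0.00
      vertex 13.44 13.44 16.19
    endloop
  endfacet
endsolid part

The G0 Z moves step by Δz≈2.31 mm. The G1 loops shrink linearly with z, so the solid tapers from its base footprint up to z≈16.2. Closing with a flat bottom cap and the tapered top and triangulating gives 16 facets — a regular 9-sided pyramid, base circumscribed radius ≈ 13.4 mm, apex at z ≈ 16.2 mm.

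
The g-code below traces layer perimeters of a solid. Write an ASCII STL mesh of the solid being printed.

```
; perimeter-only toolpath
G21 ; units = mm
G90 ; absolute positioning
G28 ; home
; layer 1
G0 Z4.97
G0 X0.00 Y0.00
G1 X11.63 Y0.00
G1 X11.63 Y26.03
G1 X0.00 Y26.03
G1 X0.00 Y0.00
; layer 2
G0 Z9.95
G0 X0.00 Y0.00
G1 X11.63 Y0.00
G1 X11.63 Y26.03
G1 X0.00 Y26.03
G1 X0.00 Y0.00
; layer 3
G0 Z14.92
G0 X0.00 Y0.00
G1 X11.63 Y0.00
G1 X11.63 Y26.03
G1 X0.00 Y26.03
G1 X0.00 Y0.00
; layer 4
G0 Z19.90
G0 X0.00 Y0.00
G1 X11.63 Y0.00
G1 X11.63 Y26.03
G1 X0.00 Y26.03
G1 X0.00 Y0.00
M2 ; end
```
solid part
  facet normal 0.0000 0.0000 -1.0000
    outer loop
      vertex 11.63 26.03 0.00
      vertex 11.63 0.00 0.00
      vertex 0.00 0.00 0.00
    endloop
  endfacet
  facet normal 0.0000 0.0000 -1.0000
    outer loop
      vertex 0.00 26.03 0.00
      vertex 11.63 26.03 0.00
      vertex 0.00 0.00 0.00
    endloop
  endfacet
  facet normal 0.0000 0.0000 1.0000
    outer loop
      vertex 0.00 0.00 19.90
      vertex 11.63 0.00 19.90
      vertex 11.63 26.03 19.90
    endloop
  endfacet
  facet normal 0.0000 0.0000 1.0000
    outer loop
      vertex 0.00 0.00 19.90
      vertex 11.63 26.03 19.90
      vertex 0.00 26.03 19.90
    endloop
  endfacet
  facet normal 0.0000 -1.0000 0.0000
    outer loop
      vertex 0.00 0.00 0.00
      vertex 11.63 0.00 0.00
      vertex 11.63 0.00 19.90
    endloop
  endfacet
  facet normal 0.0000 -1.0000 0.0000
    outer loop
      vertex 0.00 0.00 0.00
      vertex 11.63 0.00 19.90
      vertex 0.00 0.00 19.90
    endloop
  endfacet
  facet normal 0.0000 1.0000 0.0000
    outer loop
      vertex 11.63 26.03 19.90
      vertex 11.63 26.03 0.00
      vertex 0.00 26.03 0.00
    endloop
  endfacet
  facet normal 0.0000 1.0000 0.0000
    outer loop
      vertex 0.00 26.03 19.90
      vertex 11.63 26.03 19.90
      vertex 0.00 26.03 0.00
    endloop
  endfacet
  facet normal -1.0000 0.0000 0.0000
    outer loop
      vertex 0.00 26.03 19.90
      vertex 0.00 26.03 0.00
      vertex 0.00 0.00 0.00
    endloop
  endfacet
  facet normal -1.0000 0.0000 0.0000
    outer loop
      vertex 0.00 0.00 19.90
      vertex 0.00 26.03 19.90
      vertex 0.00 0.00 0.00
    endloop
  endfacet
  facet normal 1.0000 0.0000 0.0000
    outer loop
      vertex 11.63 0.00 0.00
      vertex 11.63 26.03 0.00
      vertex 11.63 26.03 19.90
    endloop
  endfacet
  facet normal 1.0000 0.0000 0.0000
    outer loop
      vertex 11.63 0.00 0.00
      vertex 11.63 26.03 19.90
      vertex 11.63 0.00 19.90
    endloop
  endfacet
endsolid part

The G0 Z moves step by Δz≈4.97 mm. Every layer's G1 loop is the same polygon, so the solid is a straight extrusion of it from z=0 to z≈19.9. Closing with flat bottom and top caps and triangulating gives 12 facets — a rectangular box, roughly 11.6 × 26 mm footprint and 19.9 mm tall.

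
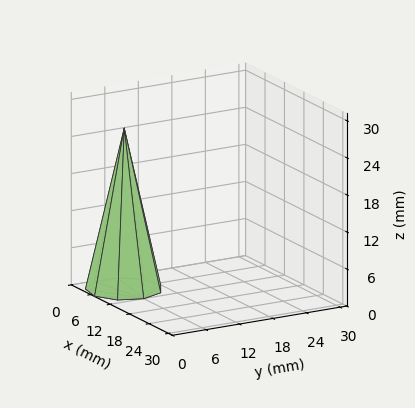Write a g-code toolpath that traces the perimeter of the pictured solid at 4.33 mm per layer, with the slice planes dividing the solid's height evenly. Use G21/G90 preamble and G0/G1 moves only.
Reading the render: the shape is a regular 9-sided pyramid, base circumscribed radius ≈ 6 mm, apex at z ≈ 26 mm (dimensions read to the nearest mm from the axis ticks). For the g-code, the solid's height is divided into equal slices at the stated Δz and each level perimeter traced with G1 moves after a G0 lift.

; perimeter-only toolpath
G21 ; units = mm
G90 ; absolute positioning
G28 ; home
; layer 1
G0 Z4.33
G0 X11.00 Y6.00
G1 X9.83 Y9.22
G1 X6.87 Y10.93
G1 X3.50 Y10.33
G1 X1.30 Y7.71
G1 X1.30 Y4.29
G1 X3.50 Y1.67
G1 X6.87 Y1.07
G1 X9.83 Y2.78
G1 X11.00 Y6.00
; layer 2
G0 Z8.67
G0 X10.00 Y6.00
G1 X9.07 Y8.57
G1 X6.69 Y9.94
G1 X4.00 Y9.47
G1 X2.24 Y7.37
G1 X2.24 Y4.63
G1 X4.00 Y2.53
G1 X6.69 Y2.06
G1 X9.07 Y3.43
G1 X10.00 Y6.00
; layer 3
G0 Z13.00
G0 X9.00 Y6.00
G1 X8.30 Y7.93
G1 X6.52 Y8.96
G1 X4.50 Y8.60
G1 X3.18 Y7.03
G1 X3.18 Y4.97
G1 X4.50 Y3.40
G1 X6.52 Y3.04
G1 X8.30 Y4.07
G1 X9.00 Y6.00
; layer 4
G0 Z17.33
G0 X8.00 Y6.00
G1 X7.53 Y7.29
G1 X6.35 Y7.97
G1 X5.00 Y7.73
G1 X4.12 Y6.68
G1 X4.12 Y5.32
G1 X5.00 Y4.27
G1 X6.35 Y4.03
G1 X7.53 Y4.71
G1 X8.00 Y6.00
; layer 5
G0 Z21.67
G0 X7.00 Y6.00
G1 X6.77 Y6.64
G1 X6.17 Y6.99
G1 X5.50 Y6.87
G1 X5.06 Y6.34
G1 X5.06 Y5.66
G1 X5.50 Y5.13
G1 X6.17 Y5.01
G1 X6.77 Y5.36
G1 X7.00 Y6.00
M2 ; end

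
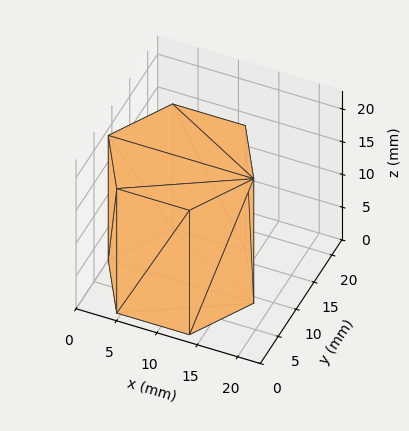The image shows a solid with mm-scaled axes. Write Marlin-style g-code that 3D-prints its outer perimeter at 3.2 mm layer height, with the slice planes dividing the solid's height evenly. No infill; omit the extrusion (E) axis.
Reading the render: the shape is a regular 6-sided prism (a cylinder approximated with 6 flat sides), circumscribed radius ≈ 9 mm, height ≈ 19 mm (dimensions read to the nearest mm from the axis ticks). For the g-code, the solid's height is divided into equal slices at the stated Δz and each level perimeter traced with G1 moves after a G0 lift.

; perimeter-only toolpath
G21 ; units = mm
G90 ; absolute positioning
G28 ; home
; layer 1
G0 Z3.2
G0 X18.0 Y9.0
G1 X13.5 Y16.8
G1 X4.5 Y16.8
G1 X0.0 Y9.0
G1 X4.5 Y1.2
G1 X13.5 Y1.2
G1 X18.0 Y9.0
; layer 2
G0 Z6.3
G0 X18.0 Y9.0
G1 X13.5 Y16.8
G1 X4.5 Y16.8
G1 X0.0 Y9.0
G1 X4.5 Y1.2
G1 X13.5 Y1.2
G1 X18.0 Y9.0
; layer 3
G0 Z9.5
G0 X18.0 Y9.0
G1 X13.5 Y16.8
G1 X4.5 Y16.8
G1 X0.0 Y9.0
G1 X4.5 Y1.2
G1 X13.5 Y1.2
G1 X18.0 Y9.0
; layer 4
G0 Z12.7
G0 X18.0 Y9.0
G1 X13.5 Y16.8
G1 X4.5 Y16.8
G1 X0.0 Y9.0
G1 X4.5 Y1.2
G1 X13.5 Y1.2
G1 X18.0 Y9.0
; layer 5
G0 Z15.8
G0 X18.0 Y9.0
G1 X13.5 Y16.8
G1 X4.5 Y16.8
G1 X0.0 Y9.0
G1 X4.5 Y1.2
G1 X13.5 Y1.2
G1 X18.0 Y9.0
; layer 6
G0 Z19.0
G0 X18.0 Y9.0
G1 X13.5 Y16.8
G1 X4.5 Y16.8
G1 X0.0 Y9.0
G1 X4.5 Y1.2
G1 X13.5 Y1.2
G1 X18.0 Y9.0
M2 ; end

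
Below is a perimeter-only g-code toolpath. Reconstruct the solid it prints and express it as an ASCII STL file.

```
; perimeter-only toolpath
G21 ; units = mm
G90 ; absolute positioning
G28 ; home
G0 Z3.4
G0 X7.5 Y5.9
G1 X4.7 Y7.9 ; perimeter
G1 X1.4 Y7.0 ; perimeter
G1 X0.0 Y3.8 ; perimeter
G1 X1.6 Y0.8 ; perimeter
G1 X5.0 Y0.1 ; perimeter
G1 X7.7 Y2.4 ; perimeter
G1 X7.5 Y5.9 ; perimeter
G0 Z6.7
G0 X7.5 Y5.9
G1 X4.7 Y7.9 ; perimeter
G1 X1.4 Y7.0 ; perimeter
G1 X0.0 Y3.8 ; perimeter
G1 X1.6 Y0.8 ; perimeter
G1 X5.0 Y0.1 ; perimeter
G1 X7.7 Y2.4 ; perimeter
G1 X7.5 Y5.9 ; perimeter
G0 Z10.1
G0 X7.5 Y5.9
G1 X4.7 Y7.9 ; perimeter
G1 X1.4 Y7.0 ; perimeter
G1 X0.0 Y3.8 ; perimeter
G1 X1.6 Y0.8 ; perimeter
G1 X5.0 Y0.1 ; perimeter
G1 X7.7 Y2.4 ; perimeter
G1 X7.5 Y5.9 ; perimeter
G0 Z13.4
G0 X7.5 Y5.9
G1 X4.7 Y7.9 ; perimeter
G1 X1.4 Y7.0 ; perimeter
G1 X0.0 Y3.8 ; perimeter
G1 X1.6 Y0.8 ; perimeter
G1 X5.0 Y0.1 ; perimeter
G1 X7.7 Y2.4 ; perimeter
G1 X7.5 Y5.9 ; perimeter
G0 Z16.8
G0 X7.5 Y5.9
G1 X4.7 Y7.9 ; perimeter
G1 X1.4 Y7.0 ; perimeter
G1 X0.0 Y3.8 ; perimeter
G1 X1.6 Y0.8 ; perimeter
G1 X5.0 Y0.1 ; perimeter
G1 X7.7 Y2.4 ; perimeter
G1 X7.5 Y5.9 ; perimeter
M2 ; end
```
solid part
  facet normal 0.0000 0.0000 -1.0000
    outer loop
      vertex 1.4 7.0 0.0
      vertex 4.7 7.9 0.0
      vertex 7.5 5.9 0.0
    endloop
  endfacet
  facet normal 0.0000 0.0000 -1.0000
    outer loop
      vertex 0.0 3.8 0.0
      vertex 1.4 7.0 0.0
      vertex 7.5 5.9 0.0
    endloop
  endfacet
  facet normal 0.0000 0.0000 -1.0000
    outer loop
      vertex 1.6 0.8 0.0
      vertex 0.0 3.8 0.0
      vertex 7.5 5.9 0.0
    endloop
  endfacet
  facet normal 0.0000 0.0000 -1.0000
    outer loop
      vertex 5.0 0.1 0.0
      vertex 1.6 0.8 0.0
      vertex 7.5 5.9 0.0
    endloop
  endfacet
  facet normal 0.0000 0.0000 -1.0000
    outer loop
      vertex 7.7 2.4 0.0
      vertex 5.0 0.1 0.0
      vertex 7.5 5.9 0.0
    endloop
  endfacet
  facet normal 0.0000 0.0000 1.0000
    outer loop
      vertex 7.5 5.9 16.8
      vertex 4.7 7.9 16.8
      vertex 1.4 7.0 16.8
    endloop
  endfacet
  facet normal 0.0000 0.0000 1.0000
    outer loop
      vertex 7.5 5.9 16.8
      vertex 1.4 7.0 16.8
      vertex 0.0 3.8 16.8
    endloop
  endfacet
  facet normal 0.0000 0.0000 1.0000
    outer loop
      vertex 7.5 5.9 16.8
      vertex 0.0 3.8 16.8
      vertex 1.6 0.8 16.8
    endloop
  endfacet
  facet normal 0.0000 0.0000 1.0000
    outer loop
      vertex 7.5 5.9 16.8
      vertex 1.6 0.8 16.8
      vertex 5.0 0.1 16.8
    endloop
  endfacet
  facet normal 0.0000 0.0000 1.0000
    outer loop
      vertex 7.5 5.9 16.8
      vertex 5.0 0.1 16.8
      vertex 7.7 2.4 16.8
    endloop
  endfacet
  facet normal 0.5812 0.8137 0.0000
    outer loop
      vertex 7.5 5.9 0.0
      vertex 4.7 7.9 0.0
      vertex 4.7 7.9 16.8
    endloop
  endfacet
  facet normal 0.5812 0.8137 0.0000
    outer loop
      vertex 7.5 5.9 0.0
      vertex 4.7 7.9 16.8
      vertex 7.5 5.9 16.8
    endloop
  endfacet
  facet normal -0.2631 0.9648 0.0000
    outer loop
      vertex 4.7 7.9 0.0
      vertex 1.4 7.0 0.0
      vertex 1.4 7.0 16.8
    endloop
  endfacet
  facet normal -0.2631 0.9648 0.0000
    outer loop
      vertex 4.7 7.9 0.0
      vertex 1.4 7.0 16.8
      vertex 4.7 7.9 16.8
    endloop
  endfacet
  facet normal -0.9162 0.4008 0.0000
    outer loop
      vertex 1.4 7.0 0.0
      vertex 0.0 3.8 0.0
      vertex 0.0 3.8 16.8
    endloop
  endfacet
  facet normal -0.9162 0.4008 0.0000
    outer loop
      vertex 1.4 7.0 0.0
      vertex 0.0 3.8 16.8
      vertex 1.4 7.0 16.8
    endloop
  endfacet
  facet normal -0.8824 -0.4706 0.0000
    outer loop
      vertex 0.0 3.8 0.0
      vertex 1.6 0.8 0.0
      vertex 1.6 0.8 16.8
    endloop
  endfacet
  facet normal -0.8824 -0.4706 0.0000
    outer loop
      vertex 0.0 3.8 0.0
      vertex 1.6 0.8 16.8
      vertex 0.0 3.8 16.8
    endloop
  endfacet
  facet normal -0.2017 -0.9795 0.0000
    outer loop
      vertex 1.6 0.8 0.0
      vertex 5.0 0.1 0.0
      vertex 5.0 0.1 16.8
    endloop
  endfacet
  facet normal -0.2017 -0.9795 0.0000
    outer loop
      vertex 1.6 0.8 0.0
      vertex 5.0 0.1 16.8
      vertex 1.6 0.8 16.8
    endloop
  endfacet
  facet normal 0.6485 -0.7612 0.0000
    outer loop
      vertex 5.0 0.1 0.0
      vertex 7.7 2.4 0.0
      vertex 7.7 2.4 16.8
    endloop
  endfacet
  facet normal 0.6485 -0.7612 0.0000
    outer loop
      vertex 5.0 0.1 0.0
      vertex 7.7 2.4 16.8
      vertex 5.0 0.1 16.8
    endloop
  endfacet
  facet normal 0.9984 0.0570 0.0000
    outer loop
      vertex 7.7 2.4 0.0
      vertex 7.5 5.9 0.0
      vertex 7.5 5.9 16.8
    endloop
  endfacet
  facet normal 0.9984 0.0570 0.0000
    outer loop
      vertex 7.7 2.4 0.0
      vertex 7.5 5.9 16.8
      vertex 7.7 2.4 16.8
    endloop
  endfacet
endsolid part

The G0 Z moves step by Δz≈3.4 mm. Every layer's G1 loop is the same polygon, so the solid is a straight extrusion of it from z=0 to z≈16.8. Closing with flat bottom and top caps and triangulating gives 24 facets — a regular 7-sided prism (a cylinder approximated with 7 flat sides), circumscribed radius ≈ 4 mm, height ≈ 16.8 mm.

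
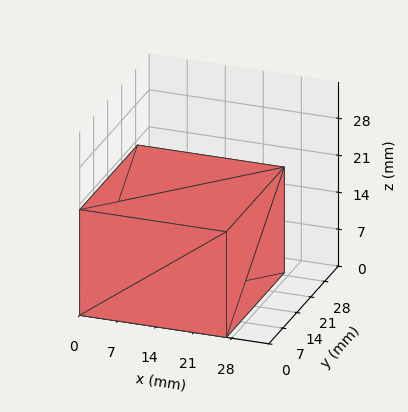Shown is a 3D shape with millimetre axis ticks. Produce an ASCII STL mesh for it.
Reading the render: the shape is a rectangular box, roughly 27 × 29 mm footprint and 20 mm tall (dimensions read to the nearest mm from the axis ticks). For the STL, each face is triangulated and given an outward normal.

solid part
  facet normal 0.0000 0.0000 -1.0000
    outer loop
      vertex 27.000 29.000 0.000
      vertex 27.000 0.000 0.000
      vertex 0.000 0.000 0.000
    endloop
  endfacet
  facet normal 0.0000 0.0000 -1.0000
    outer loop
      vertex 0.000 29.000 0.000
      vertex 27.000 29.000 0.000
      vertex 0.000 0.000 0.000
    endloop
  endfacet
  facet normal 0.0000 0.0000 1.0000
    outer loop
      vertex 0.000 0.000 20.000
      vertex 27.000 0.000 20.000
      vertex 27.000 29.000 20.000
    endloop
  endfacet
  facet normal 0.0000 0.0000 1.0000
    outer loop
      vertex 0.000 0.000 20.000
      vertex 27.000 29.000 20.000
      vertex 0.000 29.000 20.000
    endloop
  endfacet
  facet normal 0.0000 -1.0000 0.0000
    outer loop
      vertex 0.000 0.000 0.000
      vertex 27.000 0.000 0.000
      vertex 27.000 0.000 20.000
    endloop
  endfacet
  facet normal 0.0000 -1.0000 0.0000
    outer loop
      vertex 0.000 0.000 0.000
      vertex 27.000 0.000 20.000
      vertex 0.000 0.000 20.000
    endloop
  endfacet
  facet normal 0.0000 1.0000 0.0000
    outer loop
      vertex 27.000 29.000 20.000
      vertex 27.000 29.000 0.000
      vertex 0.000 29.000 0.000
    endloop
  endfacet
  facet normal 0.0000 1.0000 0.0000
    outer loop
      vertex 0.000 29.000 20.000
      vertex 27.000 29.000 20.000
      vertex 0.000 29.000 0.000
    endloop
  endfacet
  facet normal -1.0000 0.0000 0.0000
    outer loop
      vertex 0.000 29.000 20.000
      vertex 0.000 29.000 0.000
      vertex 0.000 0.000 0.000
    endloop
  endfacet
  facet normal -1.0000 0.0000 0.0000
    outer loop
      vertex 0.000 0.000 20.000
      vertex 0.000 29.000 20.000
      vertex 0.000 0.000 0.000
    endloop
  endfacet
  facet normal 1.0000 0.0000 0.0000
    outer loop
      vertex 27.000 0.000 0.000
      vertex 27.000 29.000 0.000
      vertex 27.000 29.000 20.000
    endloop
  endfacet
  facet normal 1.0000 0.0000 0.0000
    outer loop
      vertex 27.000 0.000 0.000
      vertex 27.000 29.000 20.000
      vertex 27.000 0.000 20.000
    endloop
  endfacet
endsolid part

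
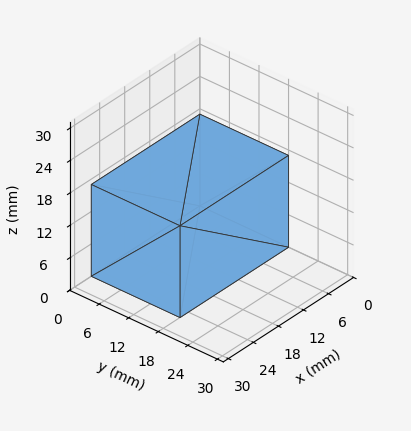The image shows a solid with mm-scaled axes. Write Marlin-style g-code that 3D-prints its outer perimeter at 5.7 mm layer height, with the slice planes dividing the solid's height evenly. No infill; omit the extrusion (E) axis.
Reading the render: the shape is a rectangular box, roughly 26 × 18 mm footprint and 17 mm tall (dimensions read to the nearest mm from the axis ticks). For the g-code, the solid's height is divided into equal slices at the stated Δz and each level perimeter traced with G1 moves after a G0 lift.

; perimeter-only toolpath
G21 ; units = mm
G90 ; absolute positioning
G28 ; home
; layer 1
G0 Z5.7
G0 X0.0 Y0.0
G1 X26.0 Y0.0
G1 X26.0 Y18.0
G1 X0.0 Y18.0
G1 X0.0 Y0.0
; layer 2
G0 Z11.3
G0 X0.0 Y0.0
G1 X26.0 Y0.0
G1 X26.0 Y18.0
G1 X0.0 Y18.0
G1 X0.0 Y0.0
; layer 3
G0 Z17.0
G0 X0.0 Y0.0
G1 X26.0 Y0.0
G1 X26.0 Y18.0
G1 X0.0 Y18.0
G1 X0.0 Y0.0
M2 ; end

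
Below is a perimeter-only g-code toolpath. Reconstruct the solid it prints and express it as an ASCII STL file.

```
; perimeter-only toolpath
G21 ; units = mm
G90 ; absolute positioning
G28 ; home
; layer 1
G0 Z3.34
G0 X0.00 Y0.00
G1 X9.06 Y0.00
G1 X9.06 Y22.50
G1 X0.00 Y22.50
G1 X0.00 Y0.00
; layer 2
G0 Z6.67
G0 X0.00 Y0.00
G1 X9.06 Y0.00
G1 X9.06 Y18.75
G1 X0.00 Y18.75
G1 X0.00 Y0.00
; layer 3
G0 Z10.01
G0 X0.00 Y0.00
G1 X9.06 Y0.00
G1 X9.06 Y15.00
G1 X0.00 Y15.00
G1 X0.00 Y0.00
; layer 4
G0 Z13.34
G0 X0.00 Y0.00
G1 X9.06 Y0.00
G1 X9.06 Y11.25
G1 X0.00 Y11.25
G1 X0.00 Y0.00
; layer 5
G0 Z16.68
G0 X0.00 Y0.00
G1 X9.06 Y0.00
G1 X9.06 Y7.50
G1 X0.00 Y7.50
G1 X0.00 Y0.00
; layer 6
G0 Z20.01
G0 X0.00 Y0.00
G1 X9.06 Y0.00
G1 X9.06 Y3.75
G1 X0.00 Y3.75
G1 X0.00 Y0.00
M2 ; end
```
solid part
  facet normal 0.0000 0.0000 -1.0000
    outer loop
      vertex 9.06 26.25 0.00
      vertex 9.06 0.00 0.00
      vertex 0.00 0.00 0.00
    endloop
  endfacet
  facet normal 0.0000 0.0000 -1.0000
    outer loop
      vertex 0.00 26.25 0.00
      vertex 9.06 26.25 0.00
      vertex 0.00 0.00 0.00
    endloop
  endfacet
  facet normal 0.0000 -1.0000 0.0000
    outer loop
      vertex 0.00 0.00 0.00
      vertex 9.06 0.00 0.00
      vertex 9.06 0.00 23.35
    endloop
  endfacet
  facet normal 0.0000 -1.0000 0.0000
    outer loop
      vertex 0.00 0.00 0.00
      vertex 9.06 0.00 23.35
      vertex 0.00 0.00 23.35
    endloop
  endfacet
  facet normal 0.0000 0.6646 0.7472
    outer loop
      vertex 0.00 0.00 23.35
      vertex 9.06 0.00 23.35
      vertex 9.06 26.25 0.00
    endloop
  endfacet
  facet normal 0.0000 0.6646 0.7472
    outer loop
      vertex 0.00 0.00 23.35
      vertex 9.06 26.25 0.00
      vertex 0.00 26.25 0.00
    endloop
  endfacet
  facet normal -1.0000 0.0000 0.0000
    outer loop
      vertex 0.00 0.00 23.35
      vertex 0.00 26.25 0.00
      vertex 0.00 0.00 0.00
    endloop
  endfacet
  facet normal 1.0000 0.0000 0.0000
    outer loop
      vertex 9.06 0.00 0.00
      vertex 9.06 26.25 0.00
      vertex 9.06 0.00 23.35
    endloop
  endfacet
endsolid part

The G0 Z moves step by Δz≈3.34 mm. The G1 loops shrink linearly with z, so the solid tapers from its base footprint up to z≈23.4. Closing with a flat bottom cap and the tapered top and triangulating gives 8 facets — a wedge (ramp): 9.06 × 26.2 mm base, rising to 23.4 mm along the y=0 edge and sloping linearly to z=0 at y=26.2.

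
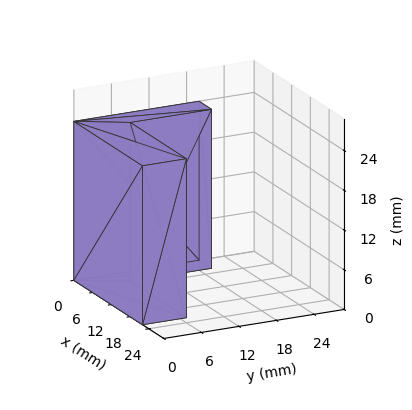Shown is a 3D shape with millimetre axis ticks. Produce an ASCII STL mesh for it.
Reading the render: the shape is an L-shaped prism: outer 22 × 20 mm, arm thicknesses ≈ 7 mm (horizontal) and 4 mm (vertical), extruded 24 mm in z (dimensions read to the nearest mm from the axis ticks). For the STL, each face is triangulated and given an outward normal.

solid part
  facet normal 0.0000 0.0000 -1.0000
    outer loop
      vertex 22.000 7.000 0.000
      vertex 22.000 0.000 0.000
      vertex 0.000 0.000 0.000
    endloop
  endfacet
  facet normal 0.0000 0.0000 -1.0000
    outer loop
      vertex 4.000 7.000 0.000
      vertex 22.000 7.000 0.000
      vertex 0.000 0.000 0.000
    endloop
  endfacet
  facet normal 0.0000 0.0000 -1.0000
    outer loop
      vertex 4.000 20.000 0.000
      vertex 4.000 7.000 0.000
      vertex 0.000 0.000 0.000
    endloop
  endfacet
  facet normal 0.0000 0.0000 -1.0000
    outer loop
      vertex 0.000 20.000 0.000
      vertex 4.000 20.000 0.000
      vertex 0.000 0.000 0.000
    endloop
  endfacet
  facet normal 0.0000 0.0000 1.0000
    outer loop
      vertex 0.000 0.000 24.000
      vertex 22.000 0.000 24.000
      vertex 22.000 7.000 24.000
    endloop
  endfacet
  facet normal 0.0000 0.0000 1.0000
    outer loop
      vertex 0.000 0.000 24.000
      vertex 22.000 7.000 24.000
      vertex 4.000 7.000 24.000
    endloop
  endfacet
  facet normal 0.0000 0.0000 1.0000
    outer loop
      vertex 0.000 0.000 24.000
      vertex 4.000 7.000 24.000
      vertex 4.000 20.000 24.000
    endloop
  endfacet
  facet normal 0.0000 0.0000 1.0000
    outer loop
      vertex 0.000 0.000 24.000
      vertex 4.000 20.000 24.000
      vertex 0.000 20.000 24.000
    endloop
  endfacet
  facet normal 0.0000 -1.0000 0.0000
    outer loop
      vertex 0.000 0.000 0.000
      vertex 22.000 0.000 0.000
      vertex 22.000 0.000 24.000
    endloop
  endfacet
  facet normal 0.0000 -1.0000 0.0000
    outer loop
      vertex 0.000 0.000 0.000
      vertex 22.000 0.000 24.000
      vertex 0.000 0.000 24.000
    endloop
  endfacet
  facet normal 1.0000 0.0000 0.0000
    outer loop
      vertex 22.000 0.000 0.000
      vertex 22.000 7.000 0.000
      vertex 22.000 7.000 24.000
    endloop
  endfacet
  facet normal 1.0000 0.0000 0.0000
    outer loop
      vertex 22.000 0.000 0.000
      vertex 22.000 7.000 24.000
      vertex 22.000 0.000 24.000
    endloop
  endfacet
  facet normal 0.0000 1.0000 0.0000
    outer loop
      vertex 22.000 7.000 0.000
      vertex 4.000 7.000 0.000
      vertex 4.000 7.000 24.000
    endloop
  endfacet
  facet normal 0.0000 1.0000 0.0000
    outer loop
      vertex 22.000 7.000 0.000
      vertex 4.000 7.000 24.000
      vertex 22.000 7.000 24.000
    endloop
  endfacet
  facet normal 1.0000 0.0000 0.0000
    outer loop
      vertex 4.000 7.000 0.000
      vertex 4.000 20.000 0.000
      vertex 4.000 20.000 24.000
    endloop
  endfacet
  facet normal 1.0000 0.0000 0.0000
    outer loop
      vertex 4.000 7.000 0.000
      vertex 4.000 20.000 24.000
      vertex 4.000 7.000 24.000
    endloop
  endfacet
  facet normal 0.0000 1.0000 0.0000
    outer loop
      vertex 4.000 20.000 0.000
      vertex 0.000 20.000 0.000
      vertex 0.000 20.000 24.000
    endloop
  endfacet
  facet normal 0.0000 1.0000 0.0000
    outer loop
      vertex 4.000 20.000 0.000
      vertex 0.000 20.000 24.000
      vertex 4.000 20.000 24.000
    endloop
  endfacet
  facet normal -1.0000 0.0000 0.0000
    outer loop
      vertex 0.000 20.000 0.000
      vertex 0.000 0.000 0.000
      vertex 0.000 0.000 24.000
    endloop
  endfacet
  facet normal -1.0000 0.0000 0.0000
    outer loop
      vertex 0.000 20.000 0.000
      vertex 0.000 0.000 24.000
      vertex 0.000 20.000 24.000
    endloop
  endfacet
endsolid part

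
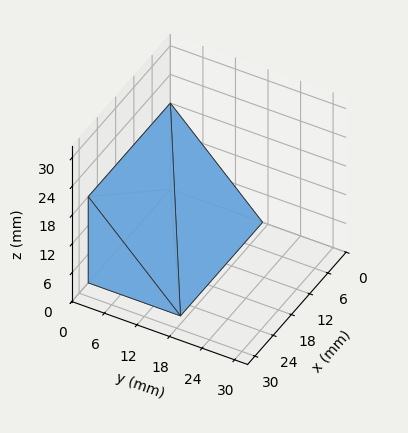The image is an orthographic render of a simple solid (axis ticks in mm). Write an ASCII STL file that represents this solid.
Reading the render: the shape is a wedge (ramp): 27 × 17 mm base, rising to 18 mm along the y=0 edge and sloping linearly to z=0 at y=17 (dimensions read to the nearest mm from the axis ticks). For the STL, each face is triangulated and given an outward normal.

solid part
  facet normal 0.0000 0.0000 -1.0000
    outer loop
      vertex 27.0 17.0 0.0
      vertex 27.0 0.0 0.0
      vertex 0.0 0.0 0.0
    endloop
  endfacet
  facet normal 0.0000 0.0000 -1.0000
    outer loop
      vertex 0.0 17.0 0.0
      vertex 27.0 17.0 0.0
      vertex 0.0 0.0 0.0
    endloop
  endfacet
  facet normal 0.0000 -1.0000 0.0000
    outer loop
      vertex 0.0 0.0 0.0
      vertex 27.0 0.0 0.0
      vertex 27.0 0.0 18.0
    endloop
  endfacet
  facet normal 0.0000 -1.0000 0.0000
    outer loop
      vertex 0.0 0.0 0.0
      vertex 27.0 0.0 18.0
      vertex 0.0 0.0 18.0
    endloop
  endfacet
  facet normal 0.0000 0.7270 0.6866
    outer loop
      vertex 0.0 0.0 18.0
      vertex 27.0 0.0 18.0
      vertex 27.0 17.0 0.0
    endloop
  endfacet
  facet normal 0.0000 0.7270 0.6866
    outer loop
      vertex 0.0 0.0 18.0
      vertex 27.0 17.0 0.0
      vertex 0.0 17.0 0.0
    endloop
  endfacet
  facet normal -1.0000 0.0000 0.0000
    outer loop
      vertex 0.0 0.0 18.0
      vertex 0.0 17.0 0.0
      vertex 0.0 0.0 0.0
    endloop
  endfacet
  facet normal 1.0000 0.0000 0.0000
    outer loop
      vertex 27.0 0.0 0.0
      vertex 27.0 17.0 0.0
      vertex 27.0 0.0 18.0
    endloop
  endfacet
endsolid part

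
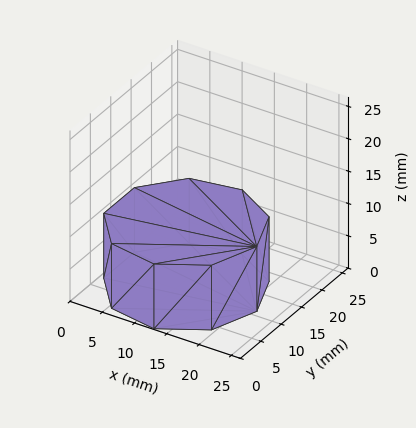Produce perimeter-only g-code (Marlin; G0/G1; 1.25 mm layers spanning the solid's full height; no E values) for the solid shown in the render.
Reading the render: the shape is a regular 9-sided prism (a cylinder approximated with 9 flat sides), circumscribed radius ≈ 11 mm, height ≈ 10 mm (dimensions read to the nearest mm from the axis ticks). For the g-code, the solid's height is divided into equal slices at the stated Δz and each level perimeter traced with G1 moves after a G0 lift.

; perimeter-only toolpath
G21 ; units = mm
G90 ; absolute positioning
G28 ; home
; layer 1
G0 Z1.25
G0 X22.00 Y11.00
G1 X19.43 Y18.07
G1 X12.91 Y21.83
G1 X5.50 Y20.53
G1 X0.66 Y14.76
G1 X0.66 Y7.24
G1 X5.50 Y1.47
G1 X12.91 Y0.17
G1 X19.43 Y3.93
G1 X22.00 Y11.00
; layer 2
G0 Z2.50
G0 X22.00 Y11.00
G1 X19.43 Y18.07
G1 X12.91 Y21.83
G1 X5.50 Y20.53
G1 X0.66 Y14.76
G1 X0.66 Y7.24
G1 X5.50 Y1.47
G1 X12.91 Y0.17
G1 X19.43 Y3.93
G1 X22.00 Y11.00
; layer 3
G0 Z3.75
G0 X22.00 Y11.00
G1 X19.43 Y18.07
G1 X12.91 Y21.83
G1 X5.50 Y20.53
G1 X0.66 Y14.76
G1 X0.66 Y7.24
G1 X5.50 Y1.47
G1 X12.91 Y0.17
G1 X19.43 Y3.93
G1 X22.00 Y11.00
; layer 4
G0 Z5.00
G0 X22.00 Y11.00
G1 X19.43 Y18.07
G1 X12.91 Y21.83
G1 X5.50 Y20.53
G1 X0.66 Y14.76
G1 X0.66 Y7.24
G1 X5.50 Y1.47
G1 X12.91 Y0.17
G1 X19.43 Y3.93
G1 X22.00 Y11.00
; layer 5
G0 Z6.25
G0 X22.00 Y11.00
G1 X19.43 Y18.07
G1 X12.91 Y21.83
G1 X5.50 Y20.53
G1 X0.66 Y14.76
G1 X0.66 Y7.24
G1 X5.50 Y1.47
G1 X12.91 Y0.17
G1 X19.43 Y3.93
G1 X22.00 Y11.00
; layer 6
G0 Z7.50
G0 X22.00 Y11.00
G1 X19.43 Y18.07
G1 X12.91 Y21.83
G1 X5.50 Y20.53
G1 X0.66 Y14.76
G1 X0.66 Y7.24
G1 X5.50 Y1.47
G1 X12.91 Y0.17
G1 X19.43 Y3.93
G1 X22.00 Y11.00
; layer 7
G0 Z8.75
G0 X22.00 Y11.00
G1 X19.43 Y18.07
G1 X12.91 Y21.83
G1 X5.50 Y20.53
G1 X0.66 Y14.76
G1 X0.66 Y7.24
G1 X5.50 Y1.47
G1 X12.91 Y0.17
G1 X19.43 Y3.93
G1 X22.00 Y11.00
; layer 8
G0 Z10.00
G0 X22.00 Y11.00
G1 X19.43 Y18.07
G1 X12.91 Y21.83
G1 X5.50 Y20.53
G1 X0.66 Y14.76
G1 X0.66 Y7.24
G1 X5.50 Y1.47
G1 X12.91 Y0.17
G1 X19.43 Y3.93
G1 X22.00 Y11.00
M2 ; end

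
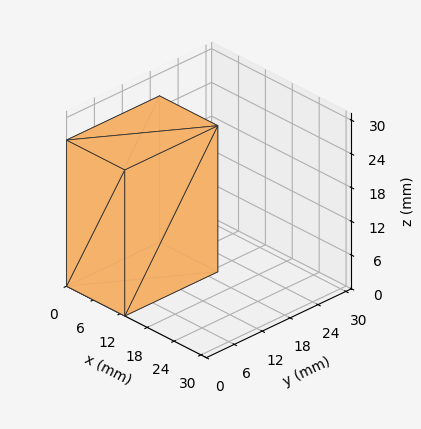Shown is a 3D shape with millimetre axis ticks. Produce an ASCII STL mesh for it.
Reading the render: the shape is a rectangular box, roughly 13 × 20 mm footprint and 26 mm tall (dimensions read to the nearest mm from the axis ticks). For the STL, each face is triangulated and given an outward normal.

solid part
  facet normal 0.0000 0.0000 -1.0000
    outer loop
      vertex 13.0 20.0 0.0
      vertex 13.0 0.0 0.0
      vertex 0.0 0.0 0.0
    endloop
  endfacet
  facet normal 0.0000 0.0000 -1.0000
    outer loop
      vertex 0.0 20.0 0.0
      vertex 13.0 20.0 0.0
      vertex 0.0 0.0 0.0
    endloop
  endfacet
  facet normal 0.0000 0.0000 1.0000
    outer loop
      vertex 0.0 0.0 26.0
      vertex 13.0 0.0 26.0
      vertex 13.0 20.0 26.0
    endloop
  endfacet
  facet normal 0.0000 0.0000 1.0000
    outer loop
      vertex 0.0 0.0 26.0
      vertex 13.0 20.0 26.0
      vertex 0.0 20.0 26.0
    endloop
  endfacet
  facet normal 0.0000 -1.0000 0.0000
    outer loop
      vertex 0.0 0.0 0.0
      vertex 13.0 0.0 0.0
      vertex 13.0 0.0 26.0
    endloop
  endfacet
  facet normal 0.0000 -1.0000 0.0000
    outer loop
      vertex 0.0 0.0 0.0
      vertex 13.0 0.0 26.0
      vertex 0.0 0.0 26.0
    endloop
  endfacet
  facet normal 0.0000 1.0000 0.0000
    outer loop
      vertex 13.0 20.0 26.0
      vertex 13.0 20.0 0.0
      vertex 0.0 20.0 0.0
    endloop
  endfacet
  facet normal 0.0000 1.0000 0.0000
    outer loop
      vertex 0.0 20.0 26.0
      vertex 13.0 20.0 26.0
      vertex 0.0 20.0 0.0
    endloop
  endfacet
  facet normal -1.0000 0.0000 0.0000
    outer loop
      vertex 0.0 20.0 26.0
      vertex 0.0 20.0 0.0
      vertex 0.0 0.0 0.0
    endloop
  endfacet
  facet normal -1.0000 0.0000 0.0000
    outer loop
      vertex 0.0 0.0 26.0
      vertex 0.0 20.0 26.0
      vertex 0.0 0.0 0.0
    endloop
  endfacet
  facet normal 1.0000 0.0000 0.0000
    outer loop
      vertex 13.0 0.0 0.0
      vertex 13.0 20.0 0.0
      vertex 13.0 20.0 26.0
    endloop
  endfacet
  facet normal 1.0000 0.0000 0.0000
    outer loop
      vertex 13.0 0.0 0.0
      vertex 13.0 20.0 26.0
      vertex 13.0 0.0 26.0
    endloop
  endfacet
endsolid part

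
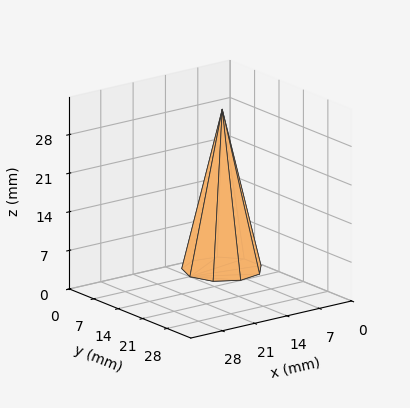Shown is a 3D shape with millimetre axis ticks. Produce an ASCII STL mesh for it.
Reading the render: the shape is a regular 9-sided pyramid, base circumscribed radius ≈ 7 mm, apex at z ≈ 29 mm (dimensions read to the nearest mm from the axis ticks). For the STL, each face is triangulated and given an outward normal.

solid part
  facet normal 0.0000 0.0000 -1.0000
    outer loop
      vertex 8.22 13.89 0.00
      vertex 12.36 11.50 0.00
      vertex 14.00 7.00 0.00
    endloop
  endfacet
  facet normal 0.0000 0.0000 -1.0000
    outer loop
      vertex 3.50 13.06 0.00
      vertex 8.22 13.89 0.00
      vertex 14.00 7.00 0.00
    endloop
  endfacet
  facet normal 0.0000 0.0000 -1.0000
    outer loop
      vertex 0.42 9.39 0.00
      vertex 3.50 13.06 0.00
      vertex 14.00 7.00 0.00
    endloop
  endfacet
  facet normal 0.0000 0.0000 -1.0000
    outer loop
      vertex 0.42 4.61 0.00
      vertex 0.42 9.39 0.00
      vertex 14.00 7.00 0.00
    endloop
  endfacet
  facet normal 0.0000 0.0000 -1.0000
    outer loop
      vertex 3.50 0.94 0.00
      vertex 0.42 4.61 0.00
      vertex 14.00 7.00 0.00
    endloop
  endfacet
  facet normal 0.0000 0.0000 -1.0000
    outer loop
      vertex 8.22 0.11 0.00
      vertex 3.50 0.94 0.00
      vertex 14.00 7.00 0.00
    endloop
  endfacet
  facet normal 0.0000 0.0000 -1.0000
    outer loop
      vertex 12.36 2.50 0.00
      vertex 8.22 0.11 0.00
      vertex 14.00 7.00 0.00
    endloop
  endfacet
  facet normal 0.9163 0.3339 0.2212
    outer loop
      vertex 14.00 7.00 0.00
      vertex 12.36 11.50 0.00
      vertex 7.00 7.00 29.00
    endloop
  endfacet
  facet normal 0.4876 0.8446 0.2212
    outer loop
      vertex 12.36 11.50 0.00
      vertex 8.22 13.89 0.00
      vertex 7.00 7.00 29.00
    endloop
  endfacet
  facet normal -0.1689 0.9605 0.2211
    outer loop
      vertex 8.22 13.89 0.00
      vertex 3.50 13.06 0.00
      vertex 7.00 7.00 29.00
    endloop
  endfacet
  facet normal -0.7470 0.6269 0.2212
    outer loop
      vertex 3.50 13.06 0.00
      vertex 0.42 9.39 0.00
      vertex 7.00 7.00 29.00
    endloop
  endfacet
  facet normal -0.9752 0.0000 0.2213
    outer loop
      vertex 0.42 9.39 0.00
      vertex 0.42 4.61 0.00
      vertex 7.00 7.00 29.00
    endloop
  endfacet
  facet normal -0.7470 -0.6269 0.2212
    outer loop
      vertex 0.42 4.61 0.00
      vertex 3.50 0.94 0.00
      vertex 7.00 7.00 29.00
    endloop
  endfacet
  facet normal -0.1689 -0.9605 0.2211
    outer loop
      vertex 3.50 0.94 0.00
      vertex 8.22 0.11 0.00
      vertex 7.00 7.00 29.00
    endloop
  endfacet
  facet normal 0.4876 -0.8446 0.2212
    outer loop
      vertex 8.22 0.11 0.00
      vertex 12.36 2.50 0.00
      vertex 7.00 7.00 29.00
    endloop
  endfacet
  facet normal 0.9163 -0.3339 0.2212
    outer loop
      vertex 12.36 2.50 0.00
      vertex 14.00 7.00 0.00
      vertex 7.00 7.00 29.00
    endloop
  endfacet
endsolid part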